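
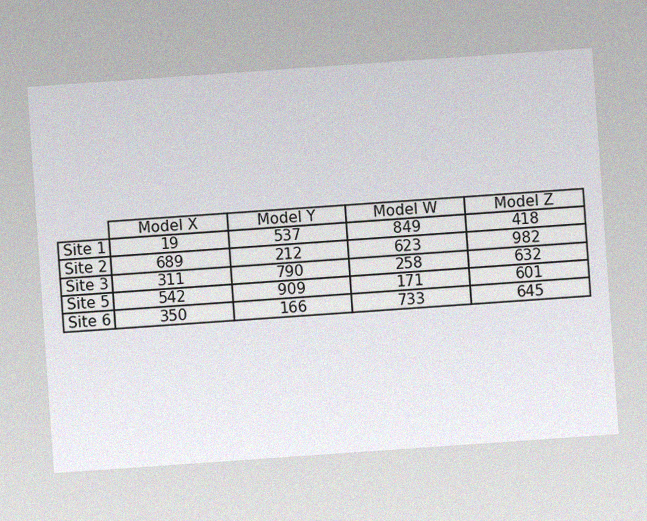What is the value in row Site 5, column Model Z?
601

The chart is tilted about 4° counter-clockwise, with some photo noise. The (Site 5, Model Z) cell reads 601.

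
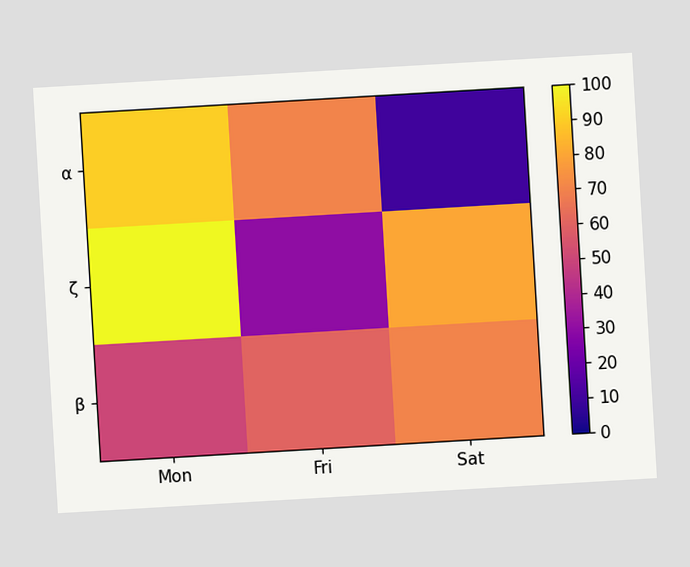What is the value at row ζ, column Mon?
100

The chart is tilted about 3° counter-clockwise. Matching cell (ζ, Mon) against the colorbar gives 100.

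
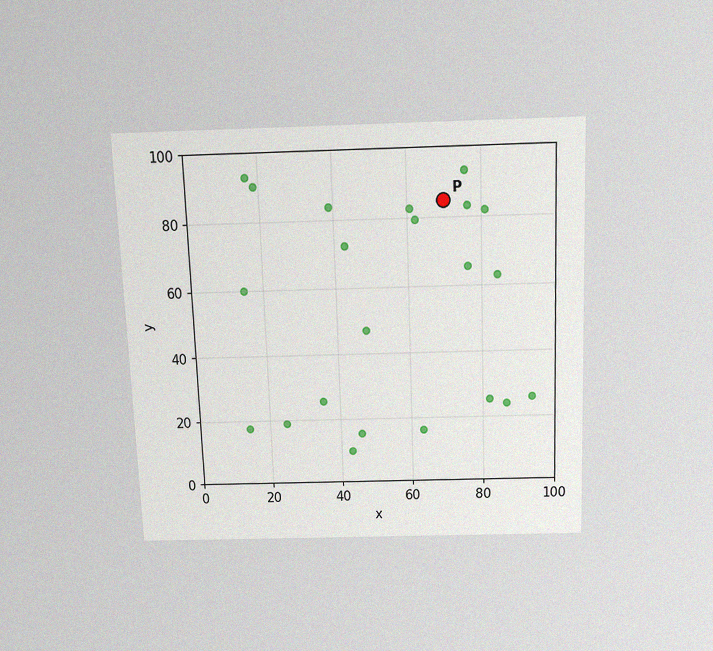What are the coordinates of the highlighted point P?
The chart is tilted about 2° counter-clockwise and viewed slightly from above, with some photo noise. Following the gridlines from P to each axis, P sits at (70, 85).

(70, 85)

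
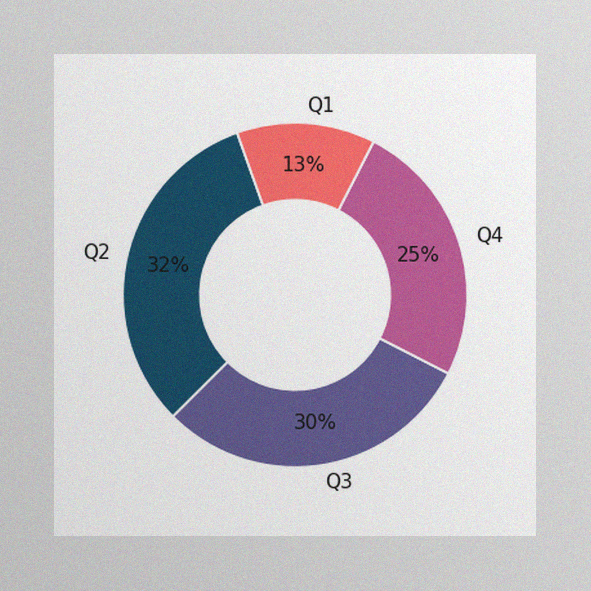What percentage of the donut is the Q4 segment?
25%

The image has some photo noise and uneven lighting. The Q4 segment takes up 25% of the ring.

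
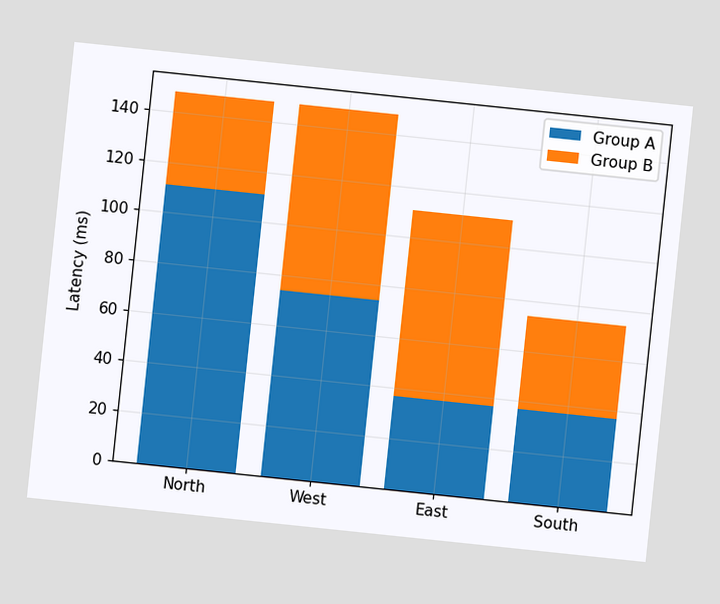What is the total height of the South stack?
74ms

The chart is tilted about 6° clockwise. The South stack's top reaches 74ms on the y-axis.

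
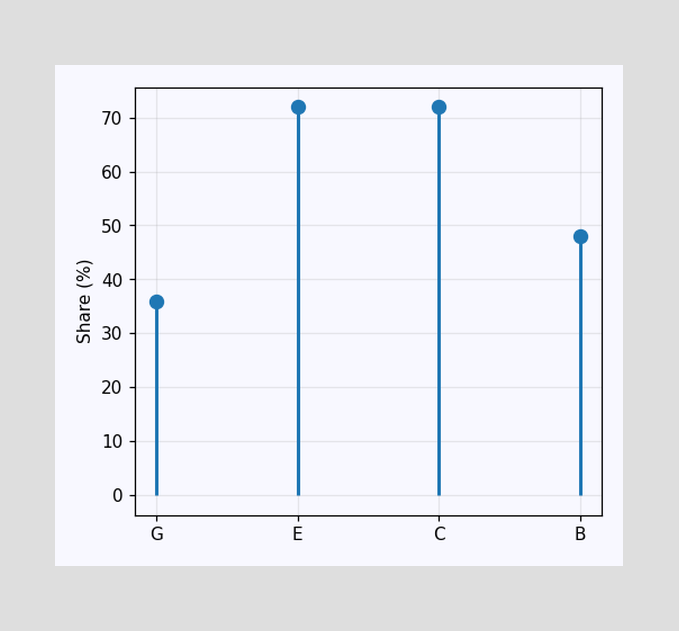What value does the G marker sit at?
The G marker sits at 36%.

36%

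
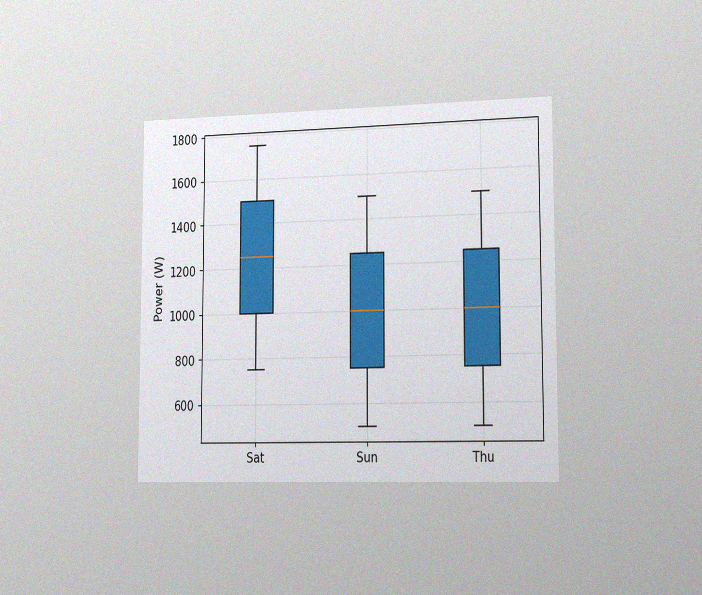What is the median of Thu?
1000W

The chart is viewed slightly from the right, with some photo noise. The median line in the Thu box sits at 1000W.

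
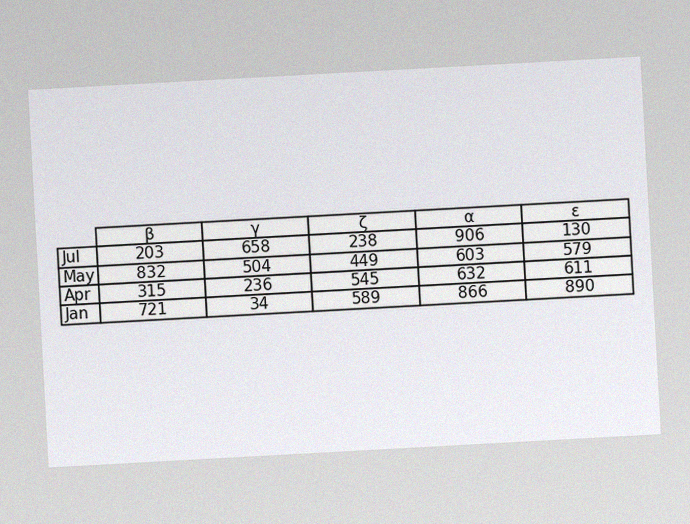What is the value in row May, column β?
The chart is tilted about 3° counter-clockwise, with some photo noise. The (May, β) cell reads 832.

832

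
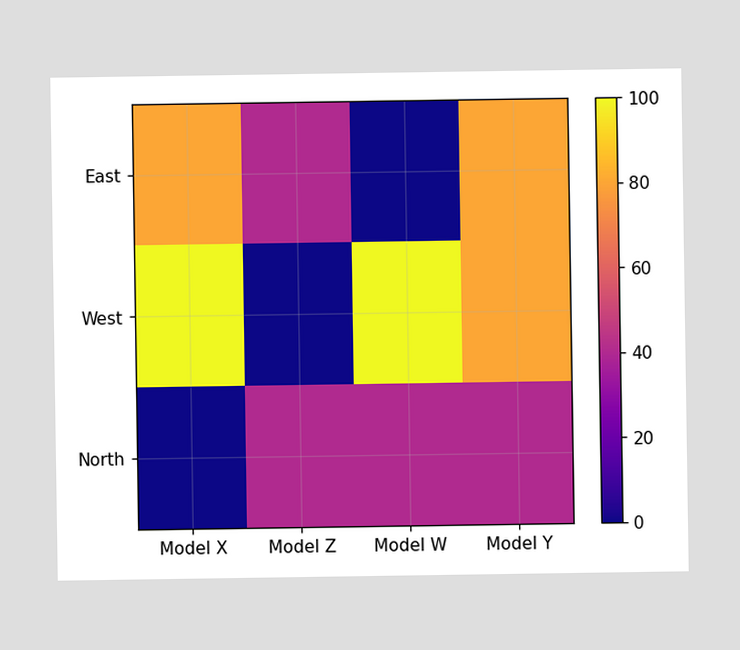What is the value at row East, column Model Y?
80

Matching cell (East, Model Y) against the colorbar gives 80.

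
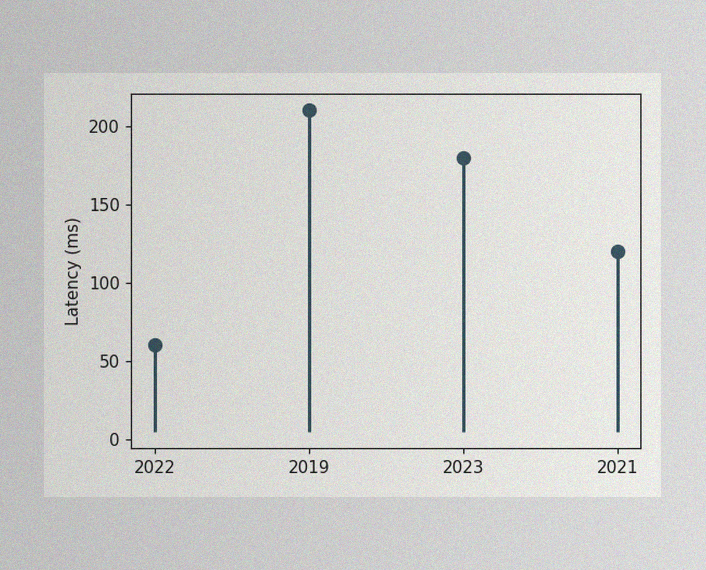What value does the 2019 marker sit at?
The image has some photo noise and uneven lighting. The 2019 marker sits at 210ms.

210ms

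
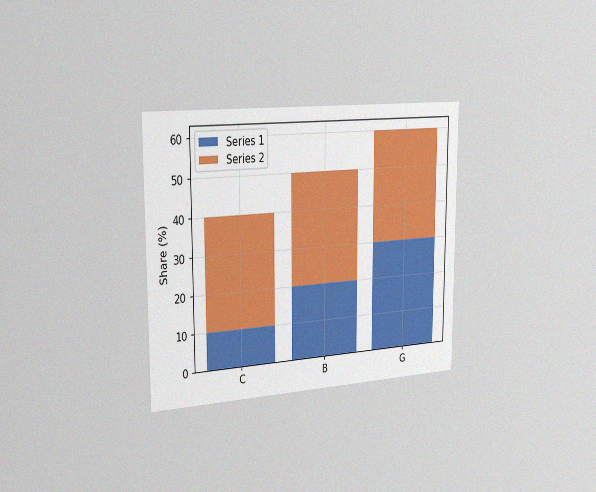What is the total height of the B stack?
50%

The chart is viewed slightly from the left, with some photo noise. The B stack's top reaches 50% on the y-axis.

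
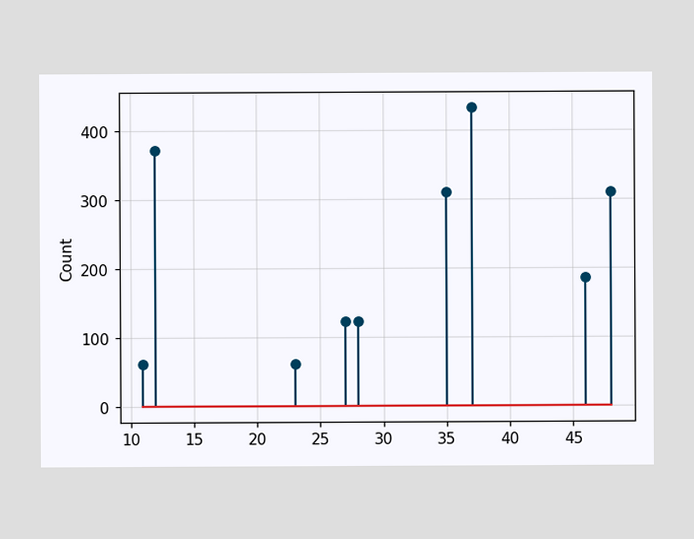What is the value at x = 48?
The stem at x=48 reaches 310.

310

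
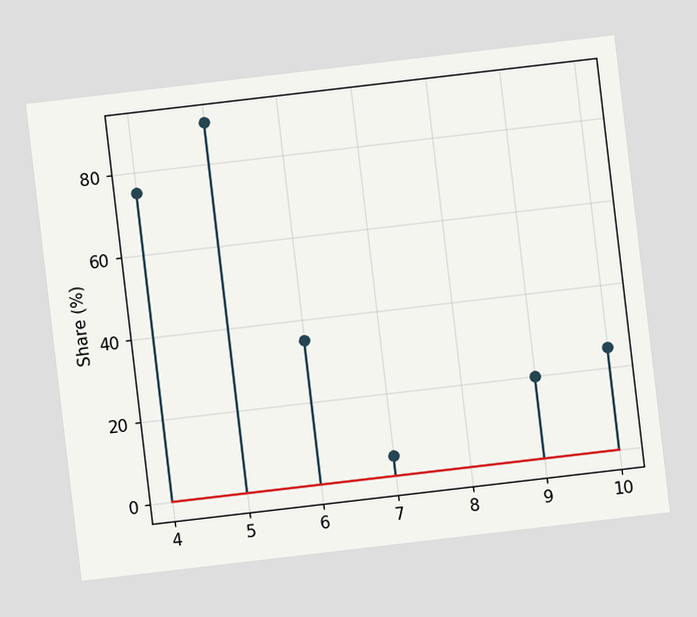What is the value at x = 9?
20%

The chart is tilted about 7° counter-clockwise. The stem at x=9 reaches 20%.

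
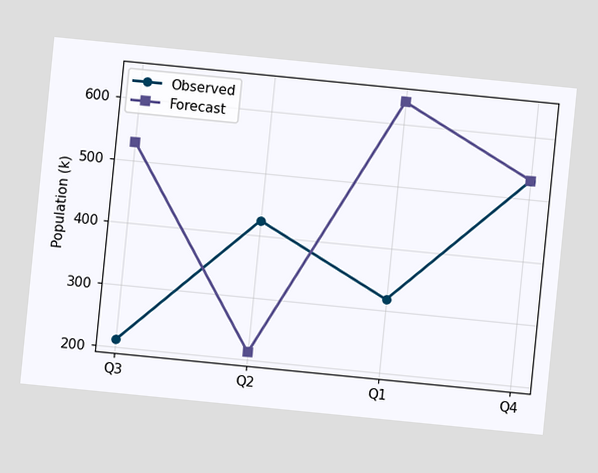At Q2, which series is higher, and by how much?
The chart is tilted about 6° clockwise. At Q2, Observed sits above the other line by 212k.

Observed, by 212k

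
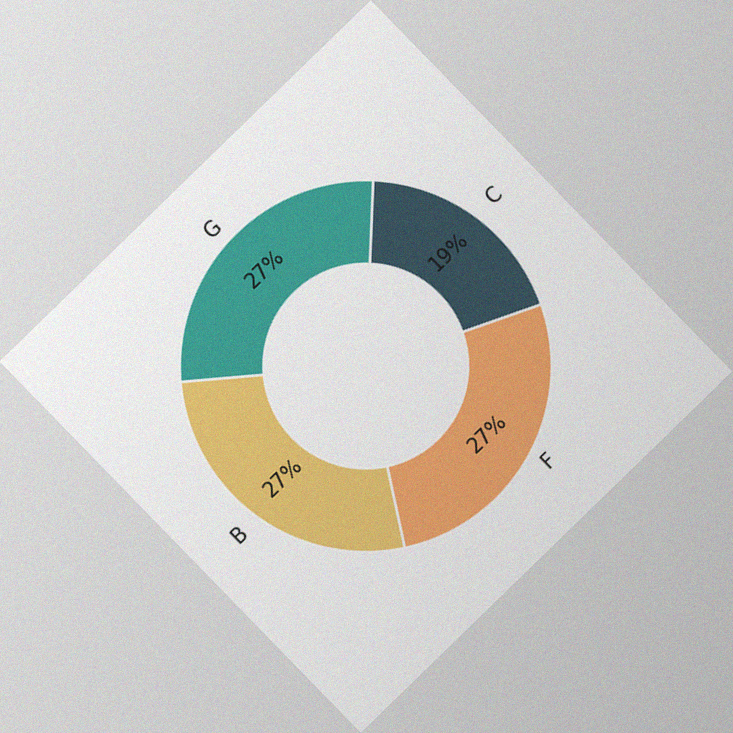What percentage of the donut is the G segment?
The chart is tilted about 44° counter-clockwise, with some photo noise. The G segment takes up 27% of the ring.

27%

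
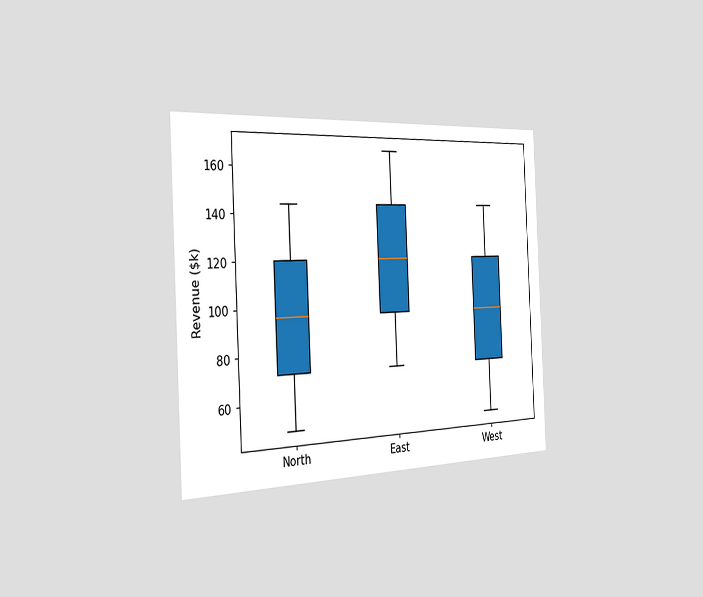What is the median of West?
$96k

The chart is tilted about 3° counter-clockwise and viewed slightly from the left. The median line in the West box sits at $96k.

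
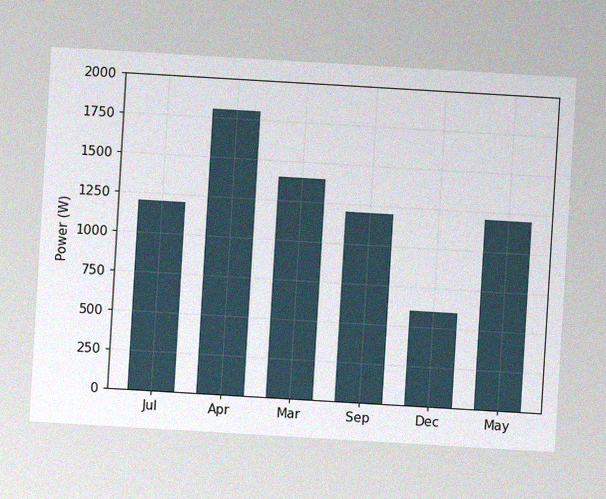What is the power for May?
1200W

The chart is tilted about 3° clockwise, with some photo noise. Reading along the chart's y-axis, the May bar reaches 1200W.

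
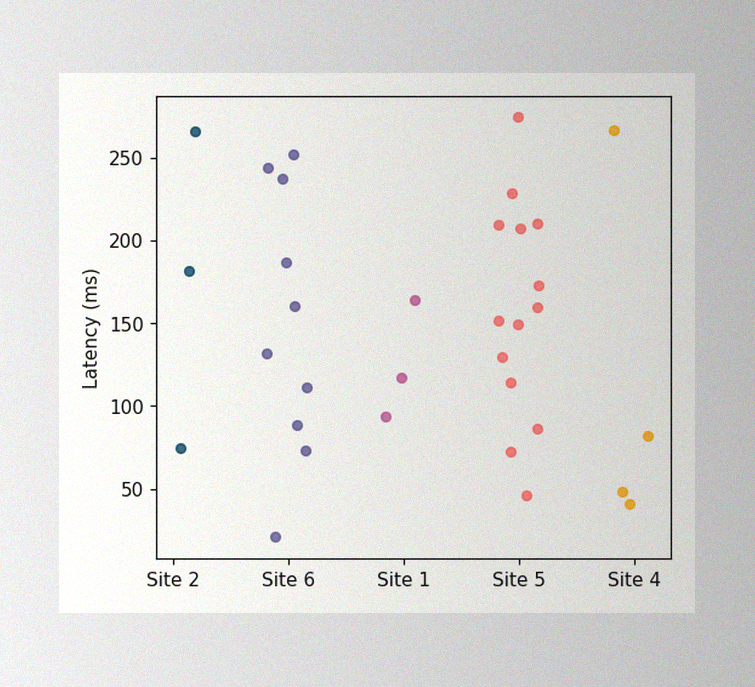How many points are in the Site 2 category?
The image has some photo noise and uneven lighting. Counting the markers in the Site 2 column gives 3.

3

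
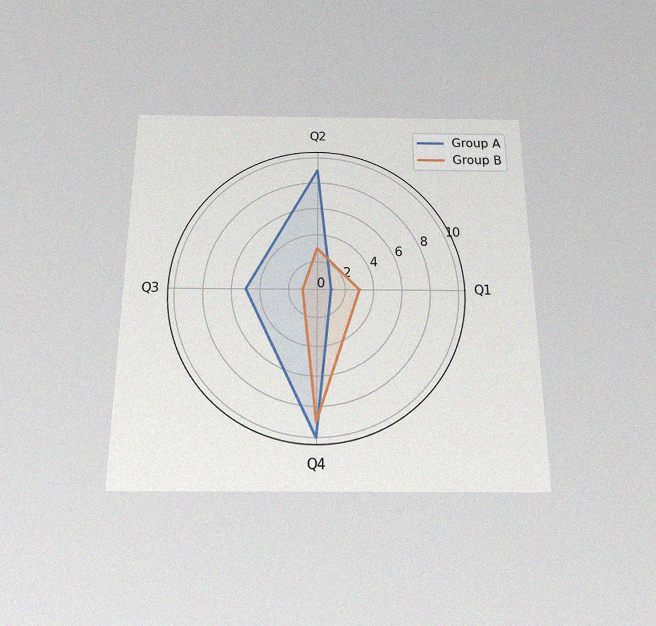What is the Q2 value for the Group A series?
The chart is viewed slightly from below, with some photo noise. On the Q2 axis, Group A reaches 9.

9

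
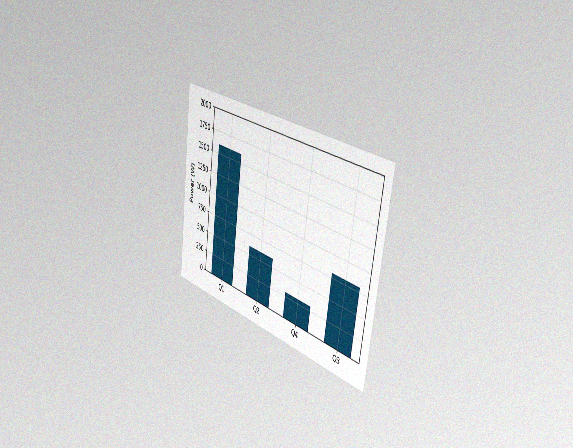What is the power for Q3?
800W

The chart is tilted about 8° clockwise and viewed slightly from the right, with some photo noise. Reading along the chart's y-axis, the Q3 bar reaches 800W.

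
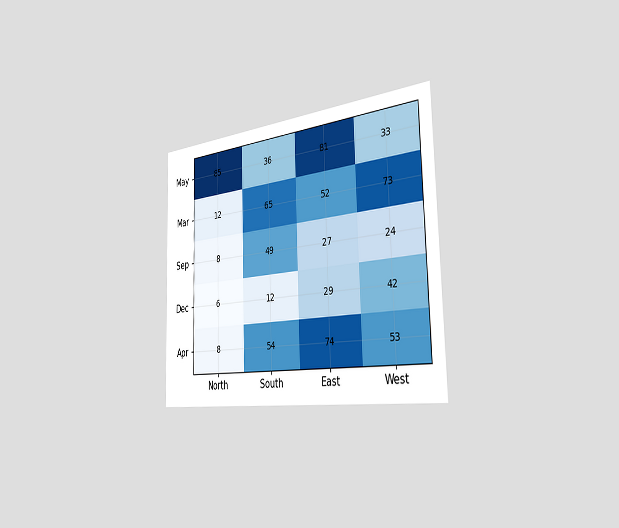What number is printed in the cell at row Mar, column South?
65

The chart is viewed slightly from the right. The (Mar, South) cell reads 65.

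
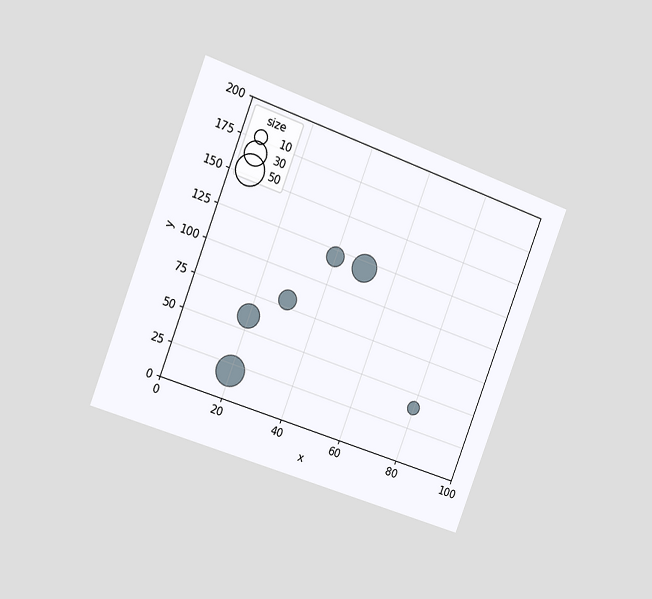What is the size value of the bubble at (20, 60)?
30

The chart is tilted about 21° clockwise and viewed slightly from the left. Matching the bubble at (20, 60) against the size legend gives 30.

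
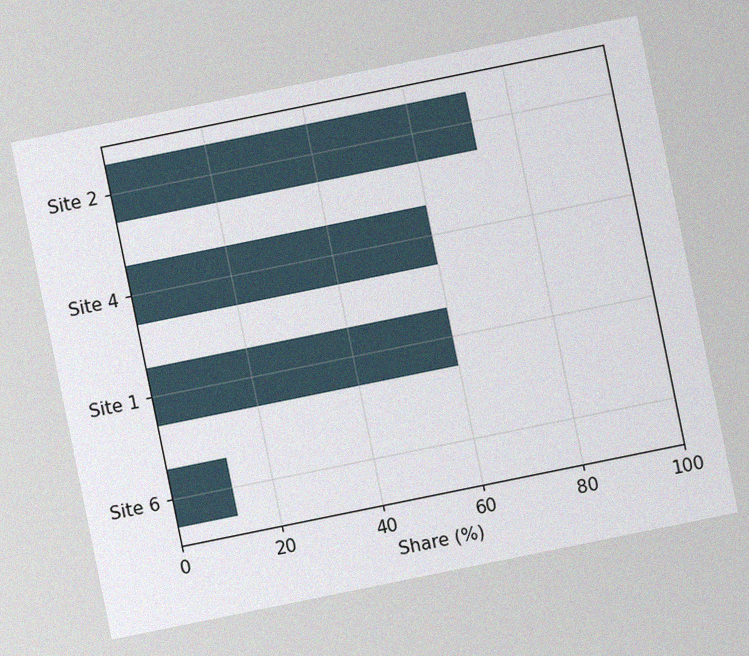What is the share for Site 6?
The chart is tilted about 11° counter-clockwise, with some photo noise. Reading along the chart's x-axis, the Site 6 bar reaches 12%.

12%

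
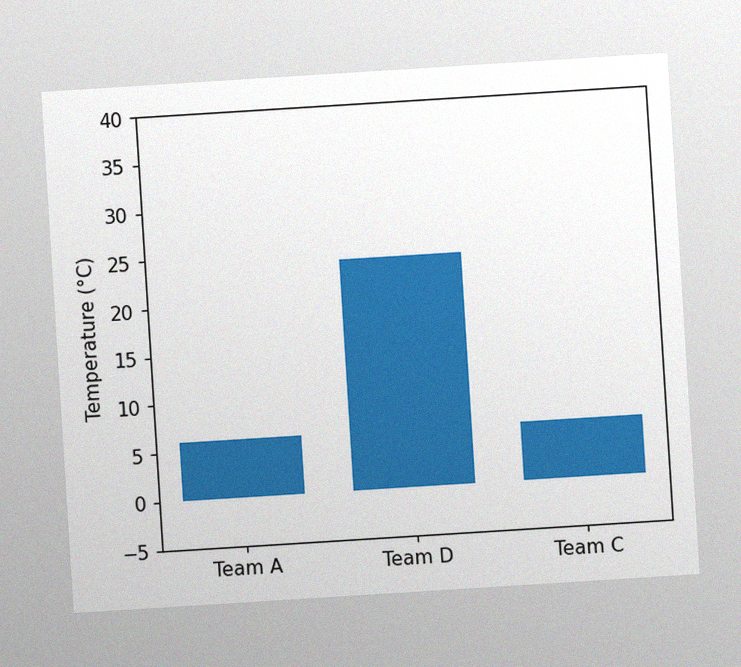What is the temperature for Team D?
24°C

The chart is tilted about 4° counter-clockwise, with some photo noise. Reading along the chart's y-axis, the Team D bar reaches 24°C.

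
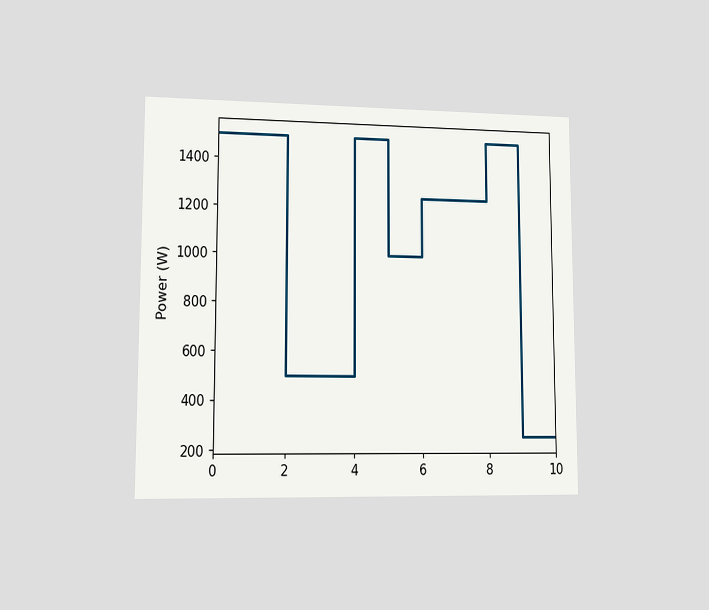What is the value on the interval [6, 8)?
1250W

The chart is viewed at a slight angle. On [6, 8) the step sits at 1250W.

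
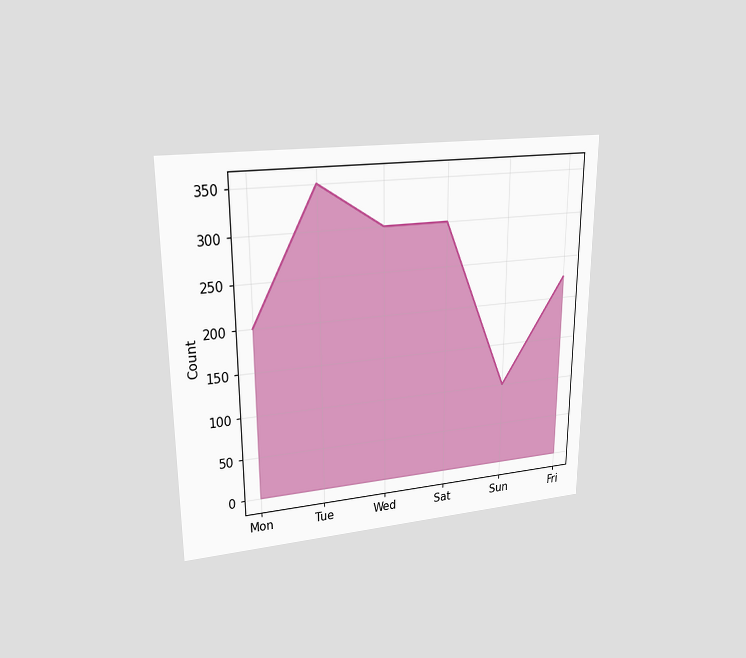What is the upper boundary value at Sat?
The chart is viewed at a slight angle. At Sat the upper boundary is at 300.

300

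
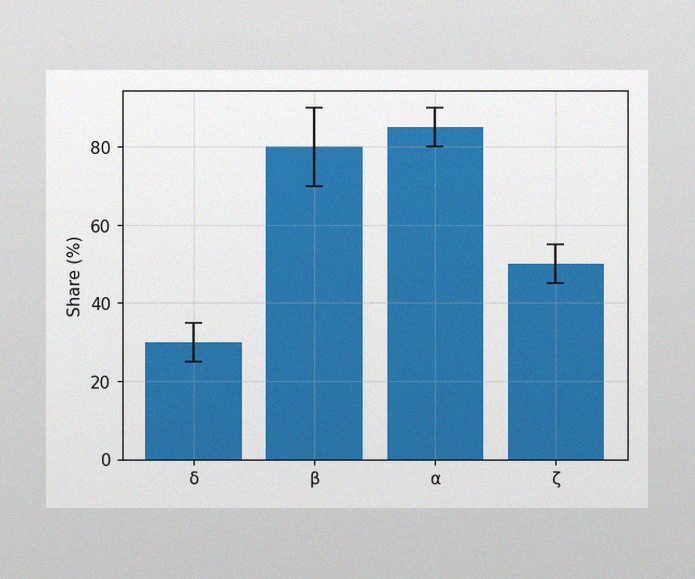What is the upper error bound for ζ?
The image has some photo noise and uneven lighting. The ζ bar's upper whisker reaches 55%.

55%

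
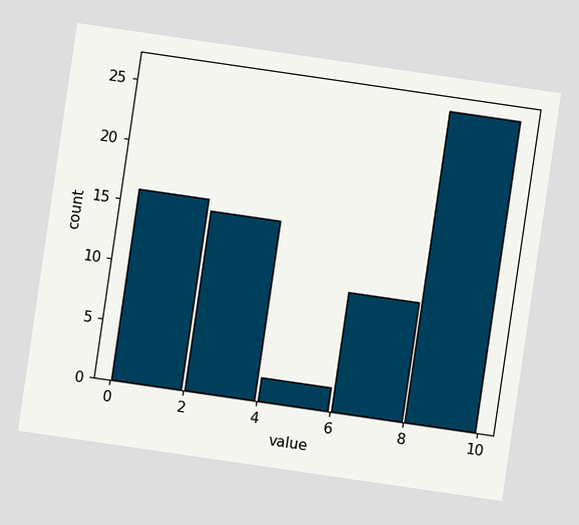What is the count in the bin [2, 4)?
15

The chart is tilted about 8° clockwise. The [2, 4) bin has height 15.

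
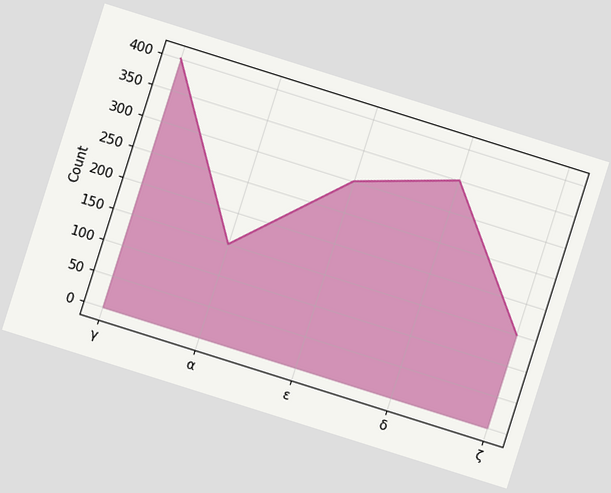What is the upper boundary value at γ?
The chart is tilted about 17° clockwise. At γ the upper boundary is at 400.

400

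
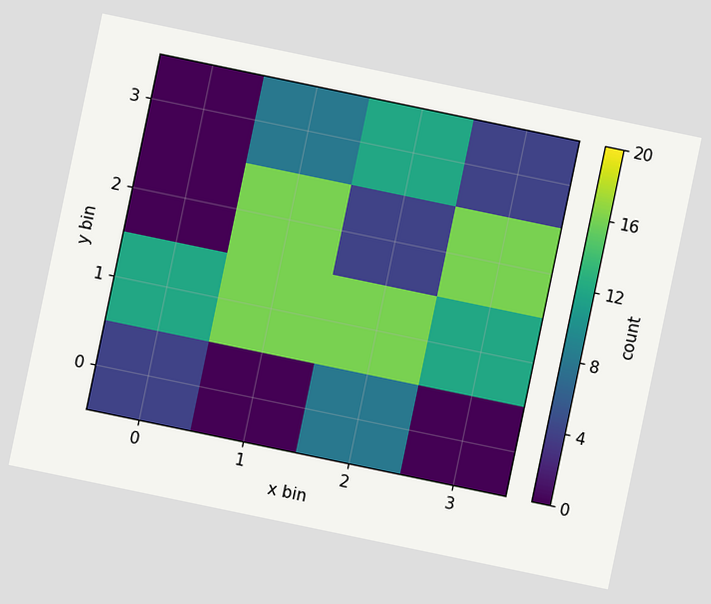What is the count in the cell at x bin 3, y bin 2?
16

The chart is tilted about 12° clockwise. Matching the cell (3, 2) against the colorbar gives 16.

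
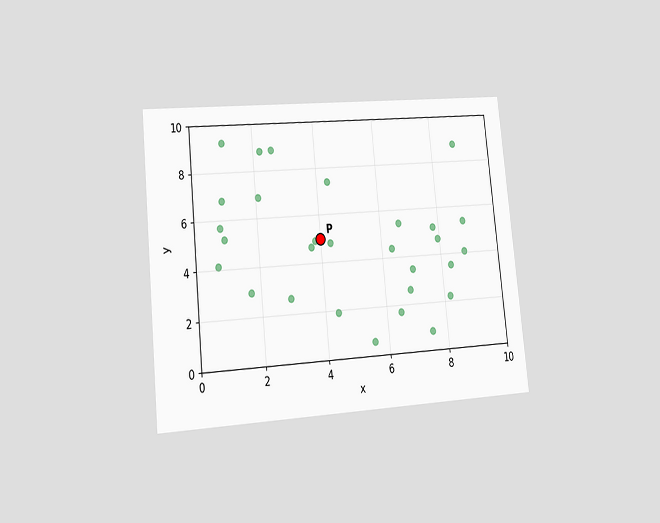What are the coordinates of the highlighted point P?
(4, 5)

The chart is tilted about 6° counter-clockwise and viewed at a slight angle. Following the gridlines from P to each axis, P sits at (4, 5).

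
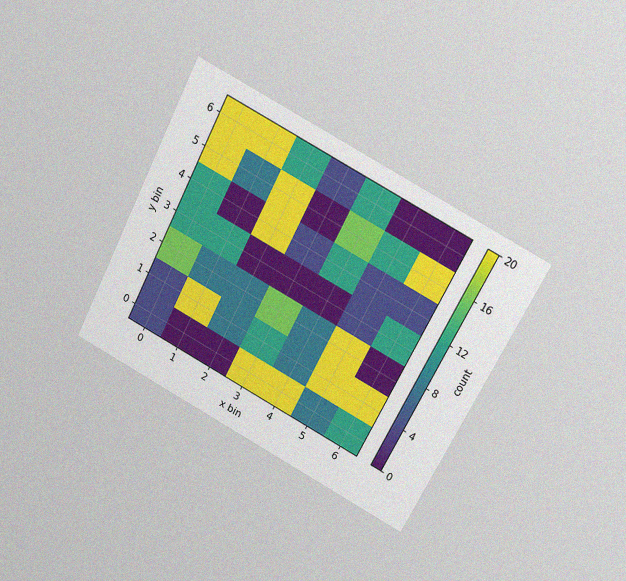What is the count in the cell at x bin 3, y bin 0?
The chart is tilted about 27° clockwise and viewed slightly from above, with some photo noise. Matching the cell (3, 0) against the colorbar gives 20.

20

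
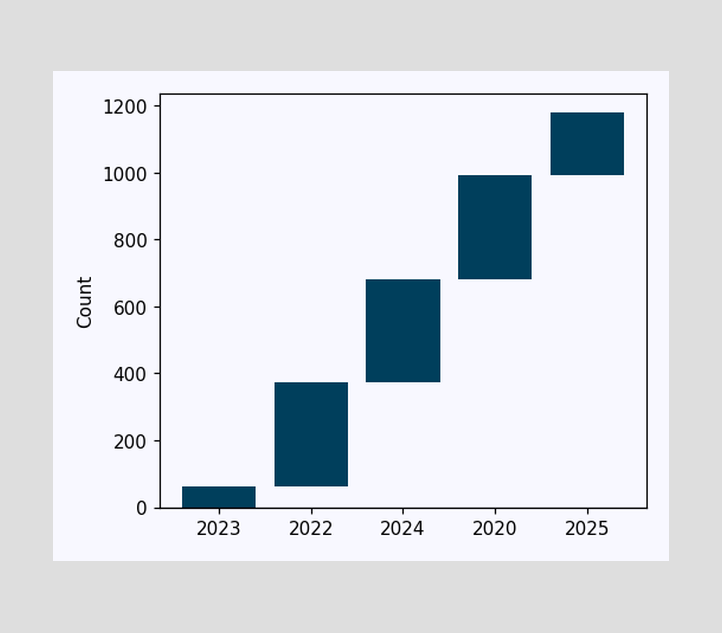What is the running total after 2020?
After 2020 the running total reaches 992.

992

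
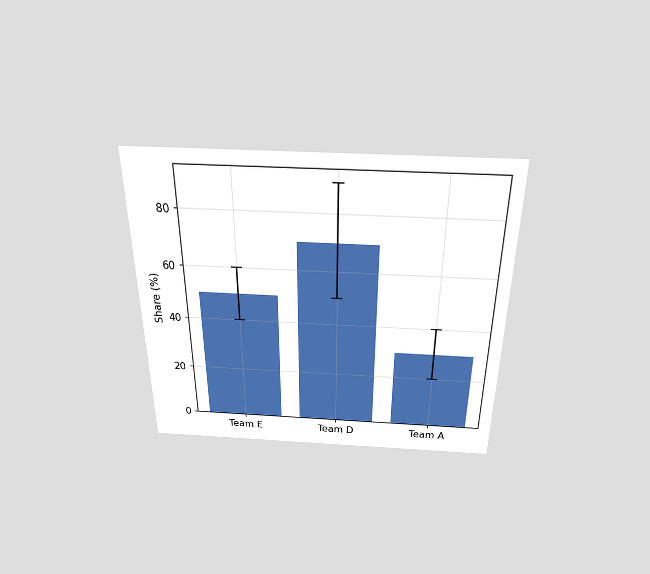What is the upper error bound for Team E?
The chart is viewed slightly from above. The Team E bar's upper whisker reaches 60%.

60%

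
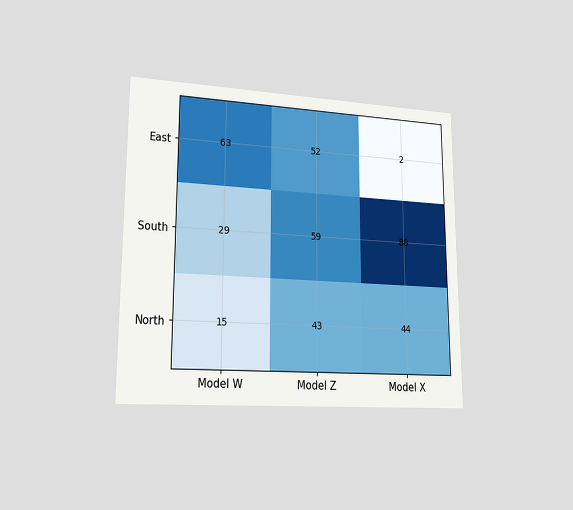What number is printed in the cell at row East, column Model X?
2

The chart is viewed slightly from the left. The (East, Model X) cell reads 2.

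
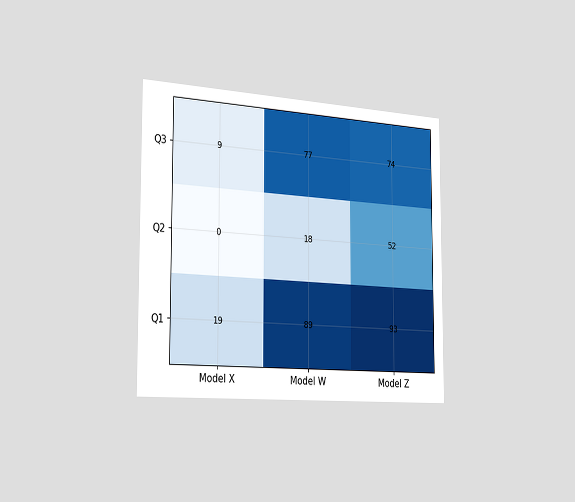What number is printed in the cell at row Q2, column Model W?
The chart is viewed slightly from the left. The (Q2, Model W) cell reads 18.

18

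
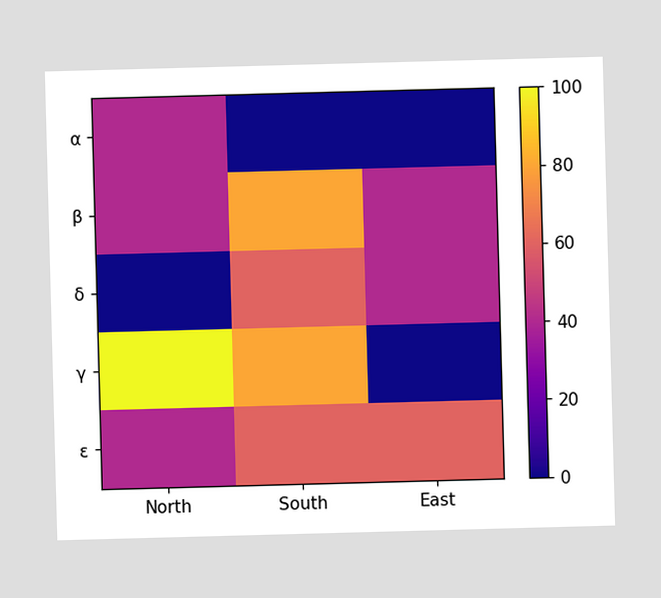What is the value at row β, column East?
Matching cell (β, East) against the colorbar gives 40.

40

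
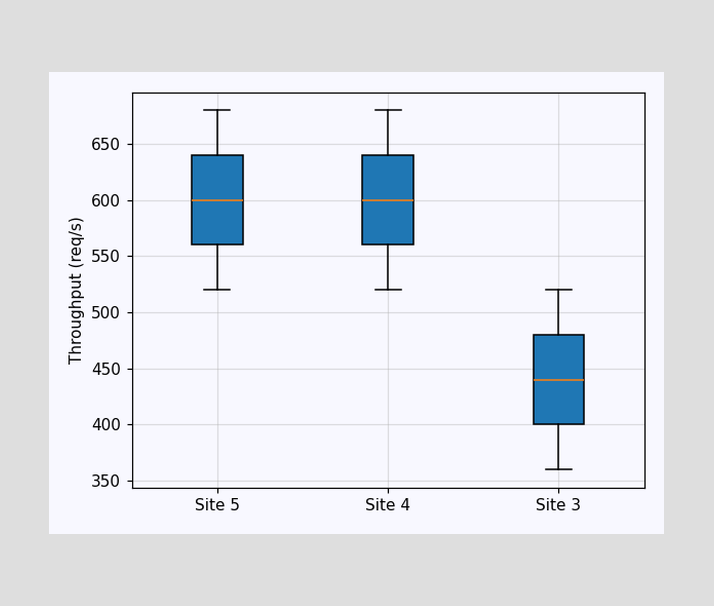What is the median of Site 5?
The median line in the Site 5 box sits at 600req/s.

600req/s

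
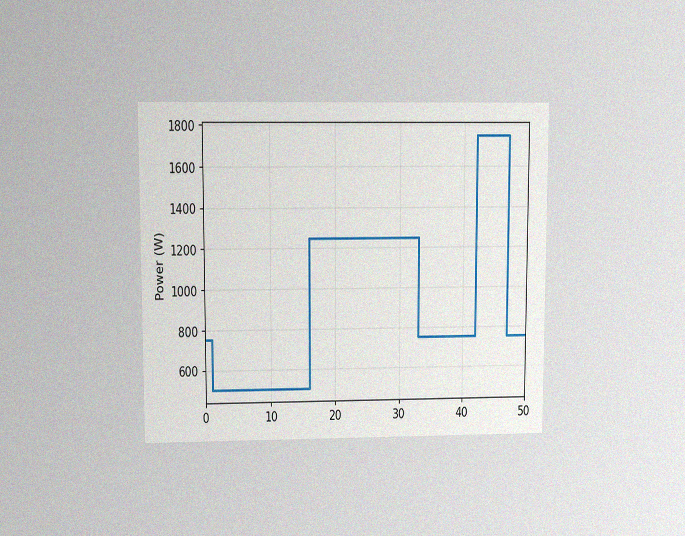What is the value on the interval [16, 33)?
1250W

The chart is viewed at a slight angle, with some photo noise. On [16, 33) the step sits at 1250W.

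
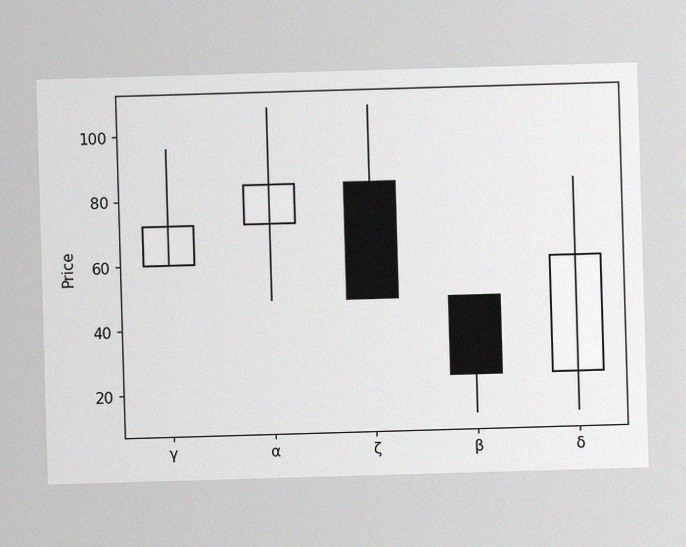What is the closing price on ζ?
48

The image has some photo noise and uneven lighting. The ζ candle closes at 48.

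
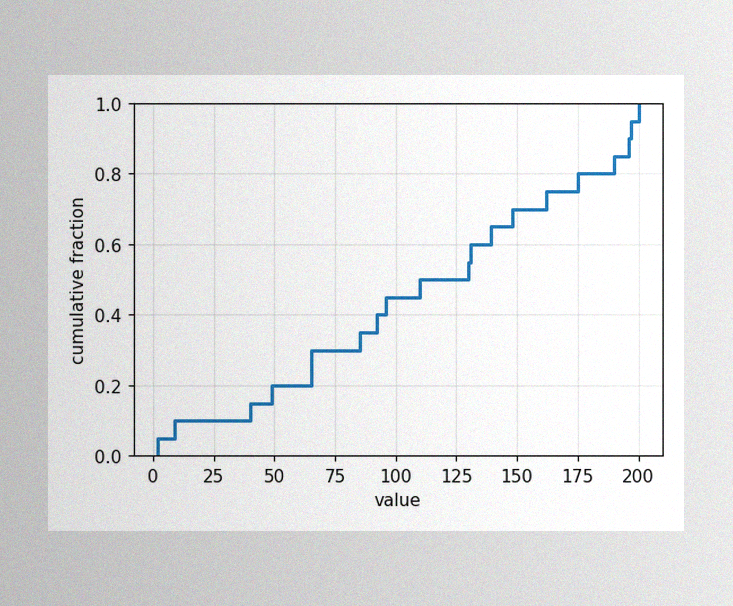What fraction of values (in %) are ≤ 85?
35%

The image has some photo noise and uneven lighting. At x=85 the ECDF step is at 35%.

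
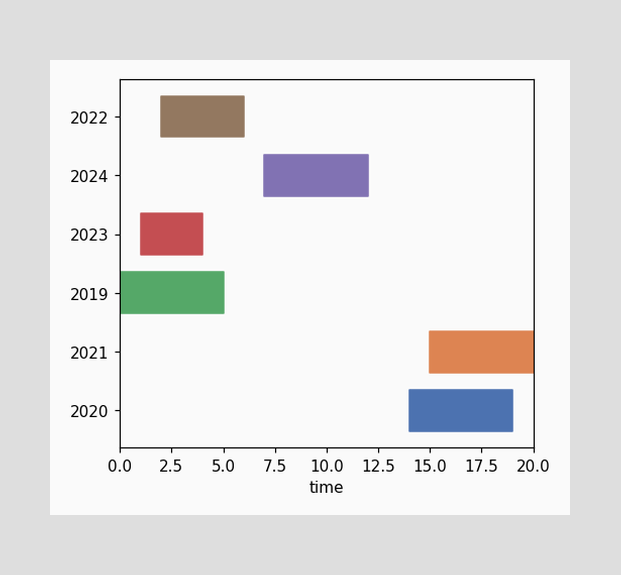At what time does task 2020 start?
14

The 2020 bar begins at t=14.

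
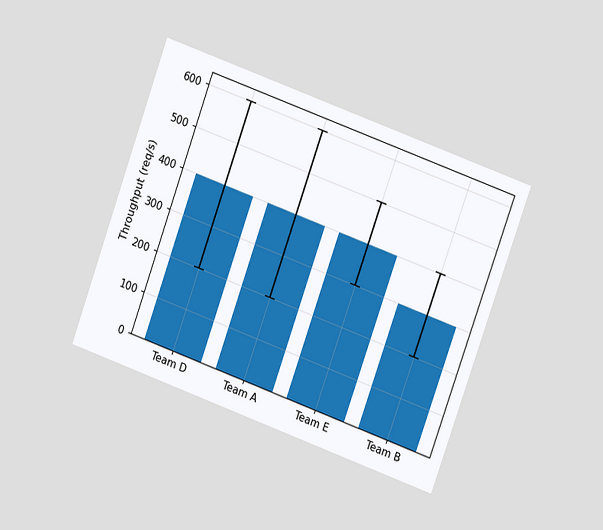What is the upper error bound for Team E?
500req/s

The chart is tilted about 20° clockwise and viewed at a slight angle. The Team E bar's upper whisker reaches 500req/s.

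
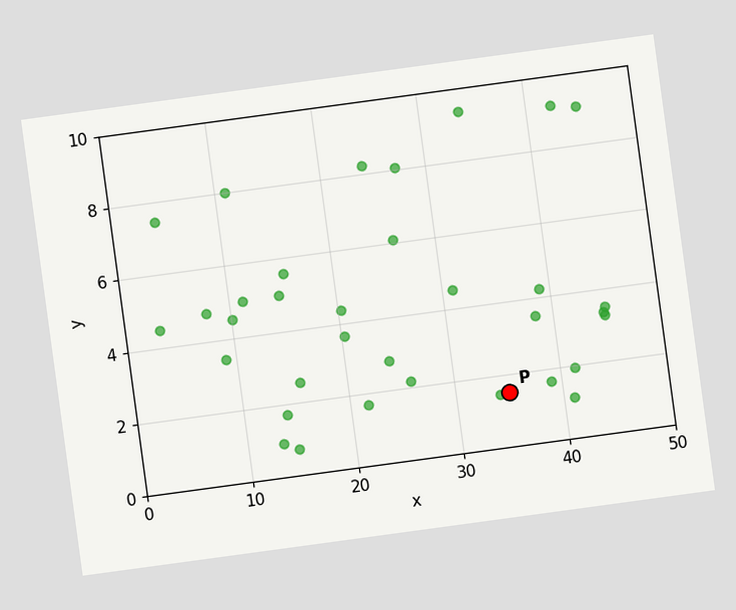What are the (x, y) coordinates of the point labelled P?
(35, 1.5)

The chart is tilted about 8° counter-clockwise. Following the gridlines from P to each axis, P sits at (35, 1.5).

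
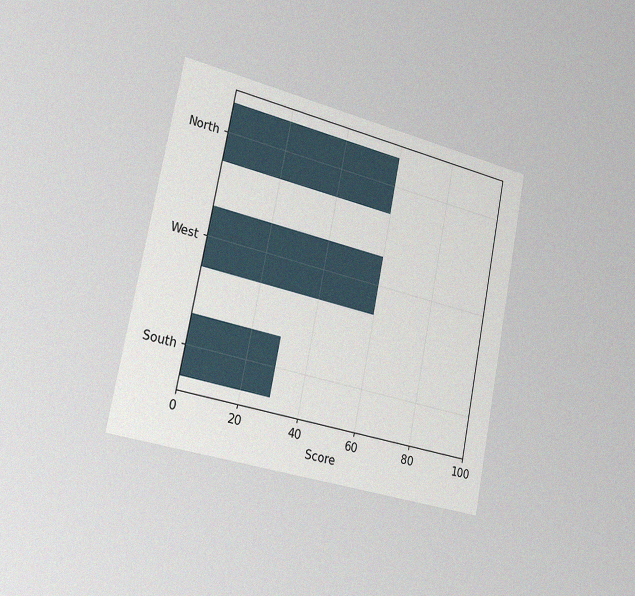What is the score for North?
60

The chart is tilted about 11° clockwise and viewed slightly from the left, with some photo noise. Reading along the chart's x-axis, the North bar reaches 60.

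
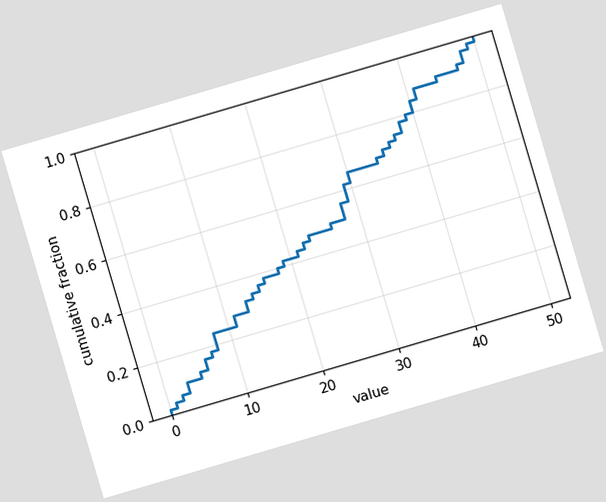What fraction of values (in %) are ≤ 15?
The chart is tilted about 16° counter-clockwise. At x=15 the ECDF step is at 36%.

36%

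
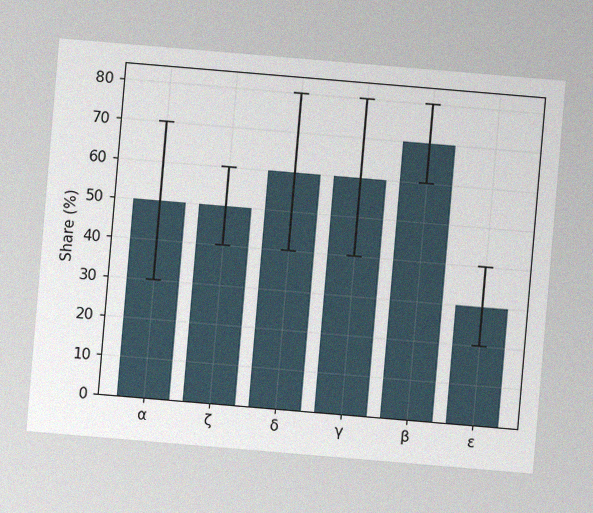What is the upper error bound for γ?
80%

The chart is tilted about 5° clockwise, with some photo noise. The γ bar's upper whisker reaches 80%.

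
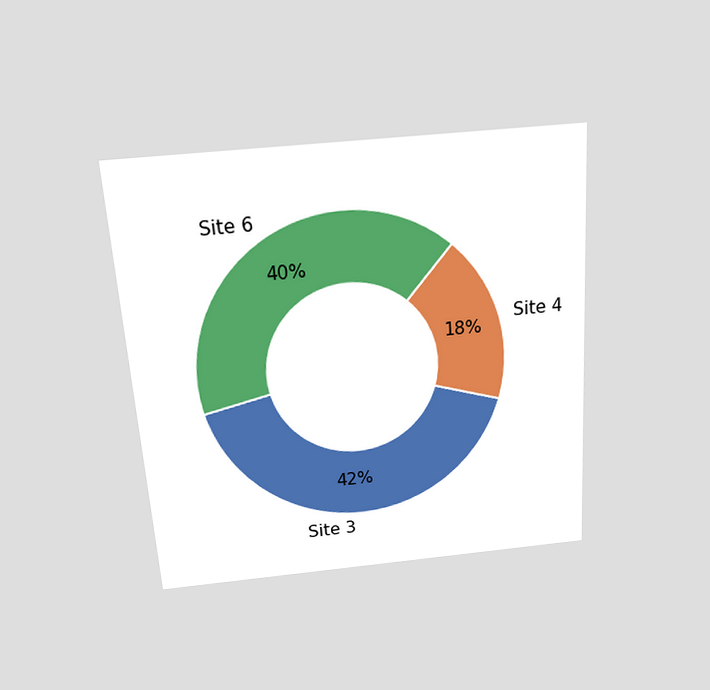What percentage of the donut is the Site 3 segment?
42%

The chart is tilted about 4° counter-clockwise and viewed slightly from above. The Site 3 segment takes up 42% of the ring.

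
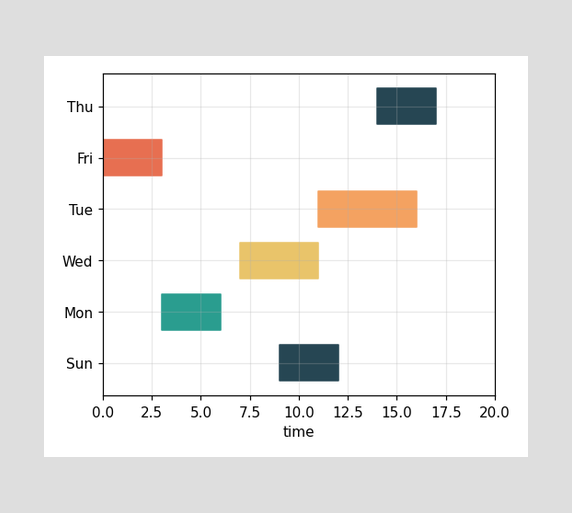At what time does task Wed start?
7

The Wed bar begins at t=7.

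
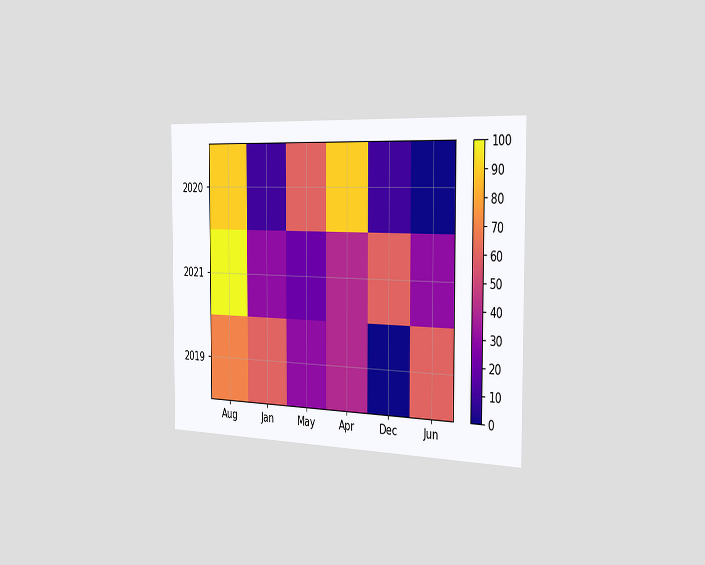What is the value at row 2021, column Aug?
100

The chart is viewed slightly from the right. Matching cell (2021, Aug) against the colorbar gives 100.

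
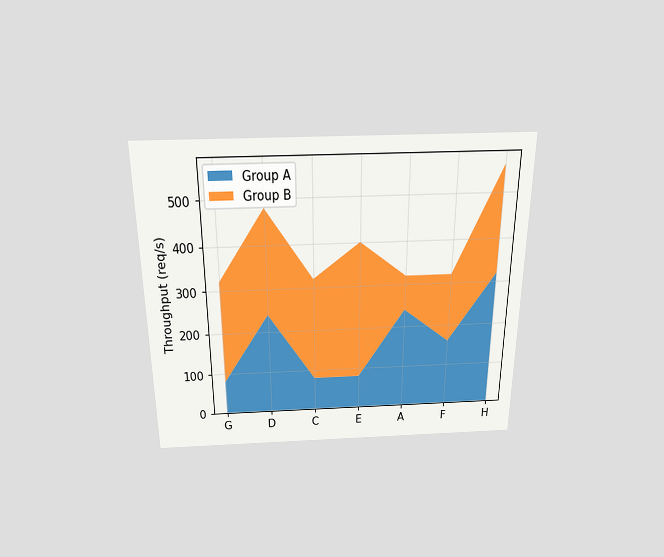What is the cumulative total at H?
560req/s

The chart is viewed slightly from above. The stacked total at H reaches 560req/s.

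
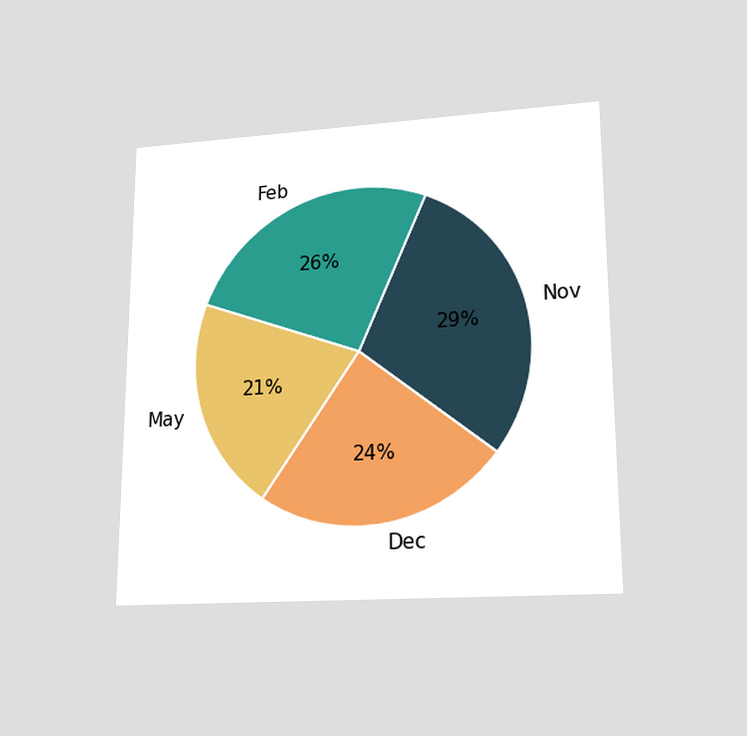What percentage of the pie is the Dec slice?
The chart is viewed at a slight angle. The Dec slice takes up 24% of the pie.

24%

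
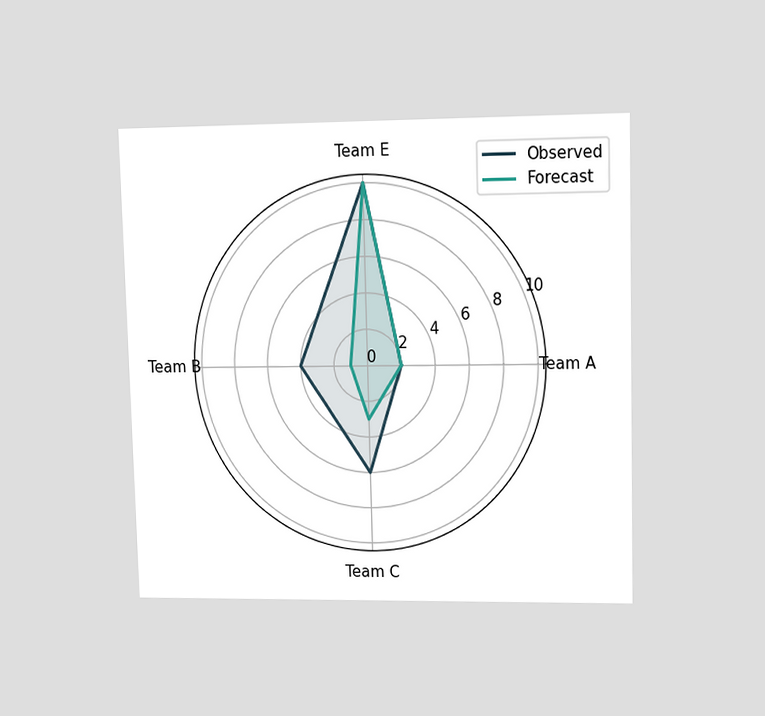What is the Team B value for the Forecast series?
1

The chart is viewed at a slight angle. On the Team B axis, Forecast reaches 1.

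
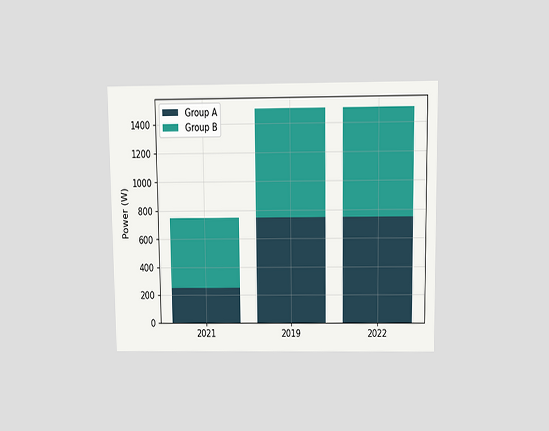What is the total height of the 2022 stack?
1500W

The chart is viewed slightly from above. The 2022 stack's top reaches 1500W on the y-axis.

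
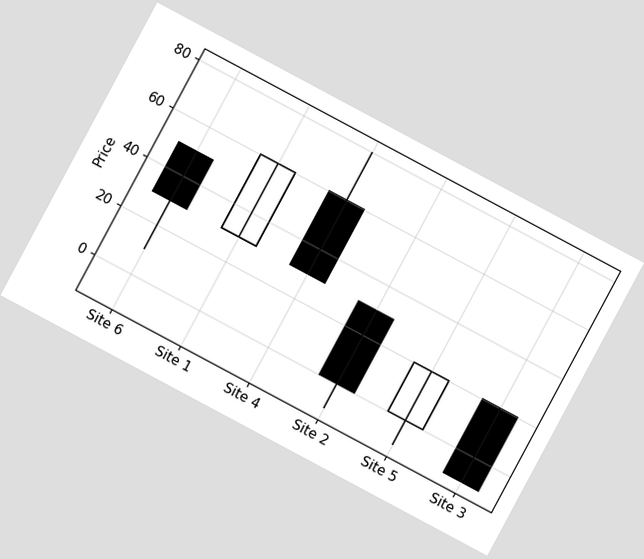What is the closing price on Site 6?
30

The chart is tilted about 28° clockwise. The Site 6 candle closes at 30.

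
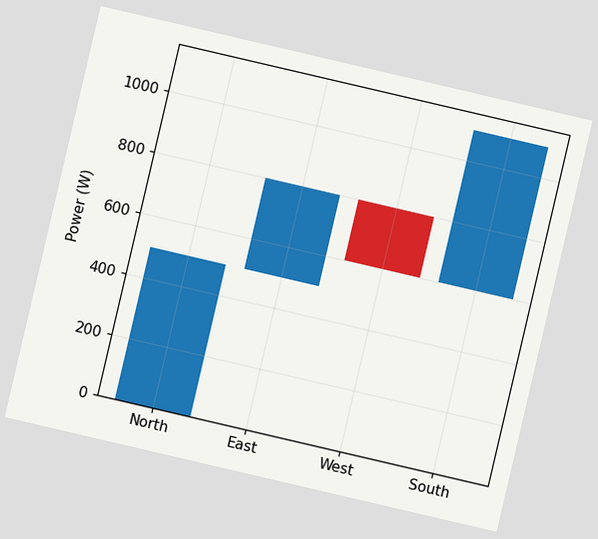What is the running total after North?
The chart is tilted about 13° clockwise. After North the running total reaches 500W.

500W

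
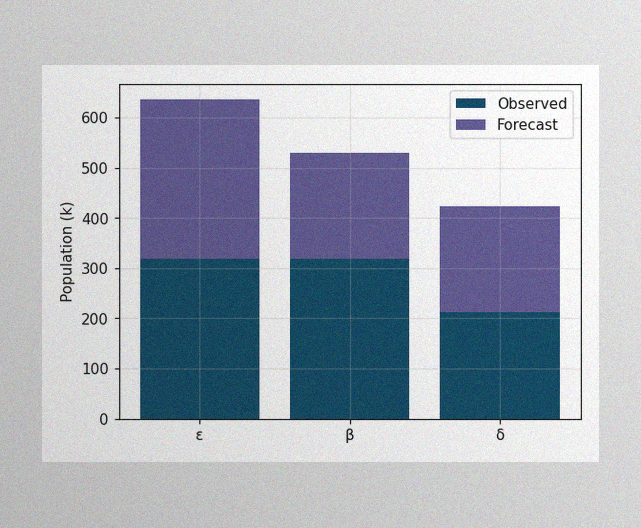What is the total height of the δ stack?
The image has some photo noise and uneven lighting. The δ stack's top reaches 424k on the y-axis.

424k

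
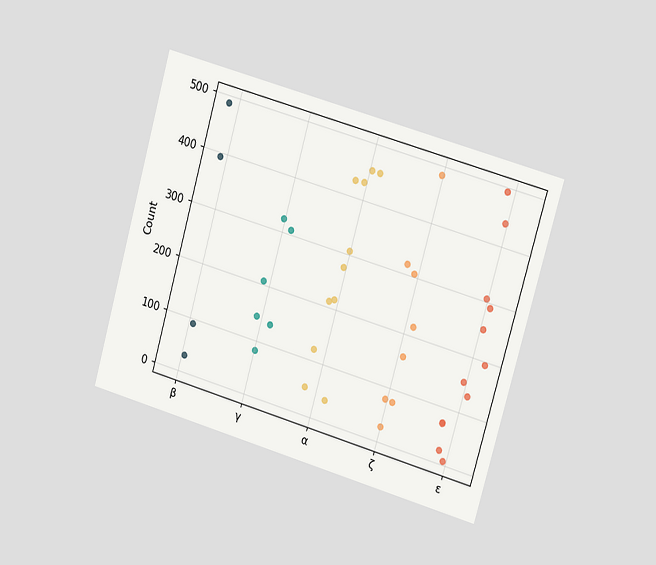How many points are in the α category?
11

The chart is tilted about 16° clockwise and viewed slightly from the right. Counting the markers in the α column gives 11.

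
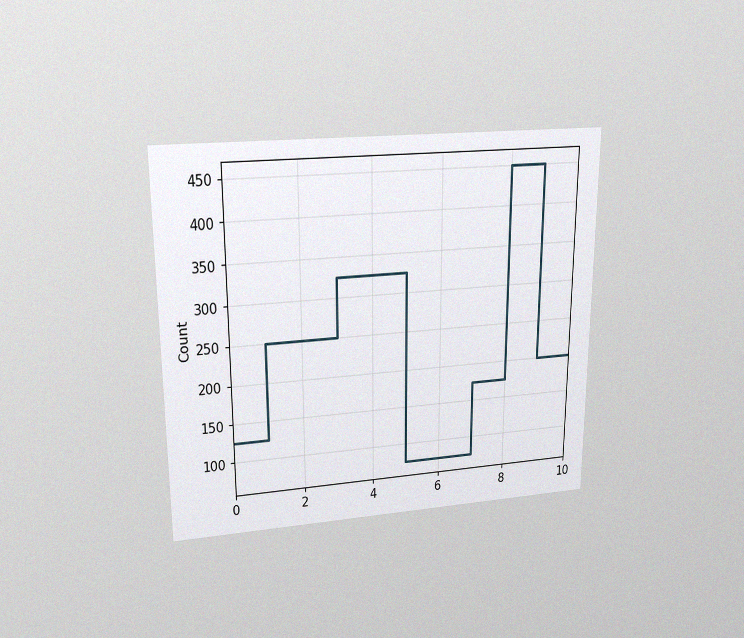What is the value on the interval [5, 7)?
75

The chart is viewed slightly from above, with some photo noise. On [5, 7) the step sits at 75.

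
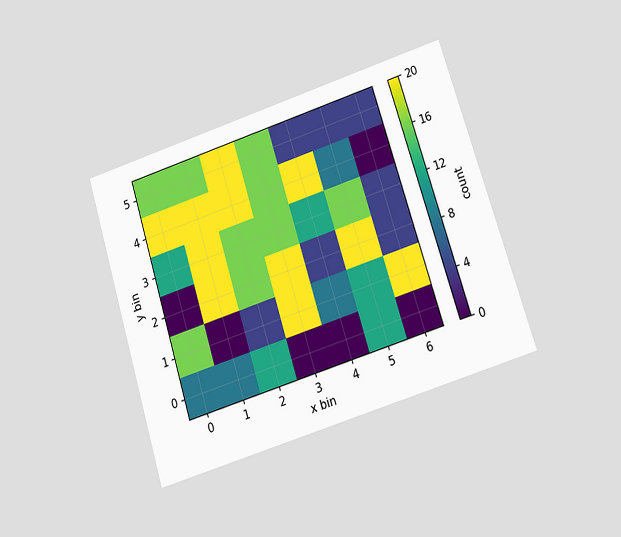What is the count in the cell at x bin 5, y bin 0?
12

The chart is tilted about 17° counter-clockwise and viewed at a slight angle. Matching the cell (5, 0) against the colorbar gives 12.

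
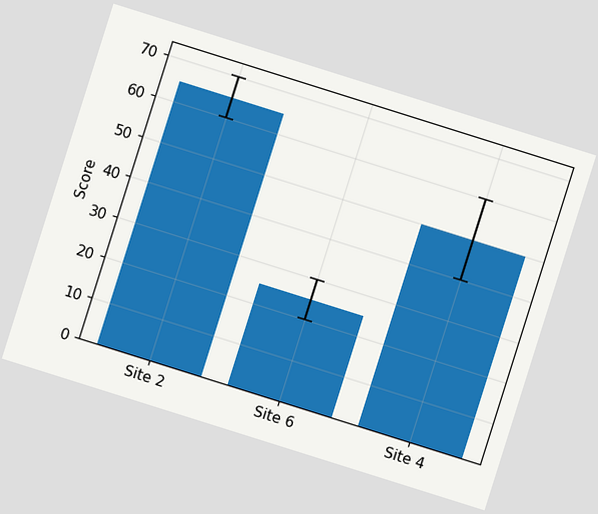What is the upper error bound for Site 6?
The chart is tilted about 17° clockwise. The Site 6 bar's upper whisker reaches 30.

30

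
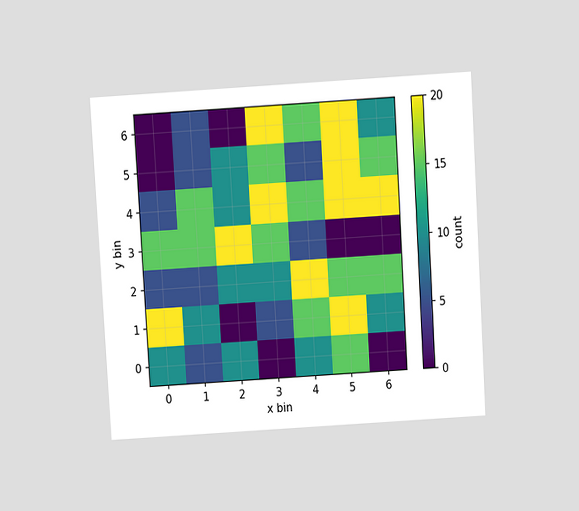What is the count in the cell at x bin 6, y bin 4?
20

The chart is tilted about 3° counter-clockwise and viewed at a slight angle. Matching the cell (6, 4) against the colorbar gives 20.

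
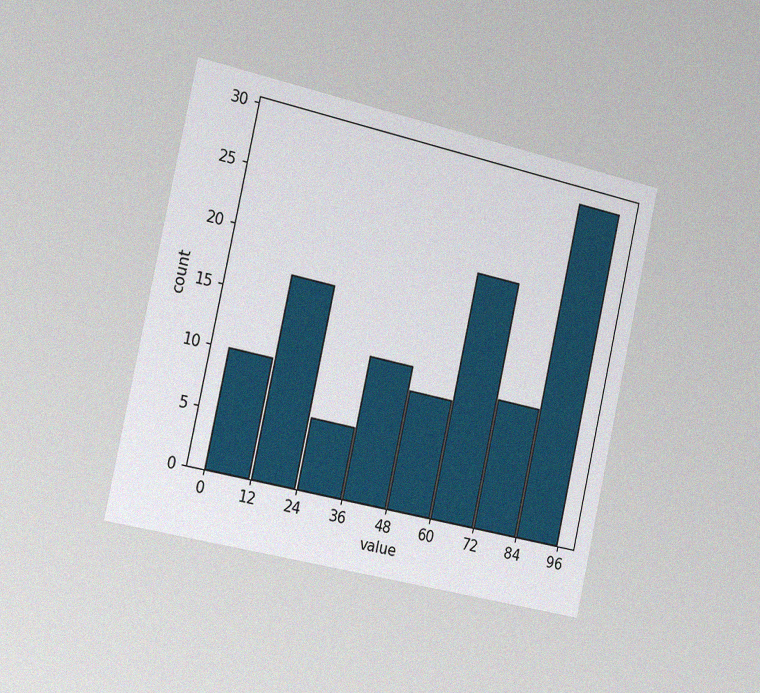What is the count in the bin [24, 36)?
The chart is tilted about 12° clockwise and viewed slightly from the left, with some photo noise. The [24, 36) bin has height 6.

6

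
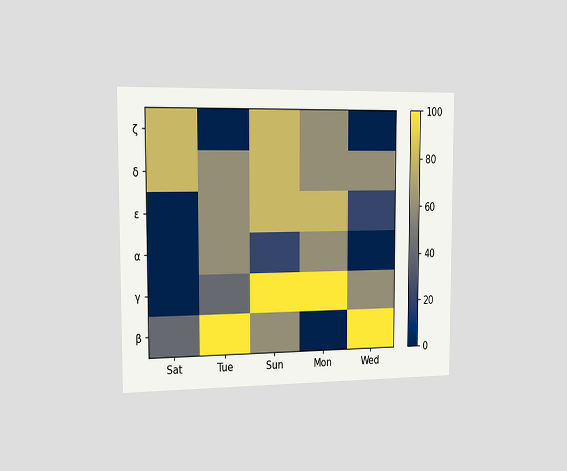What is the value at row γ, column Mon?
The chart is viewed slightly from the left. Matching cell (γ, Mon) against the colorbar gives 100.

100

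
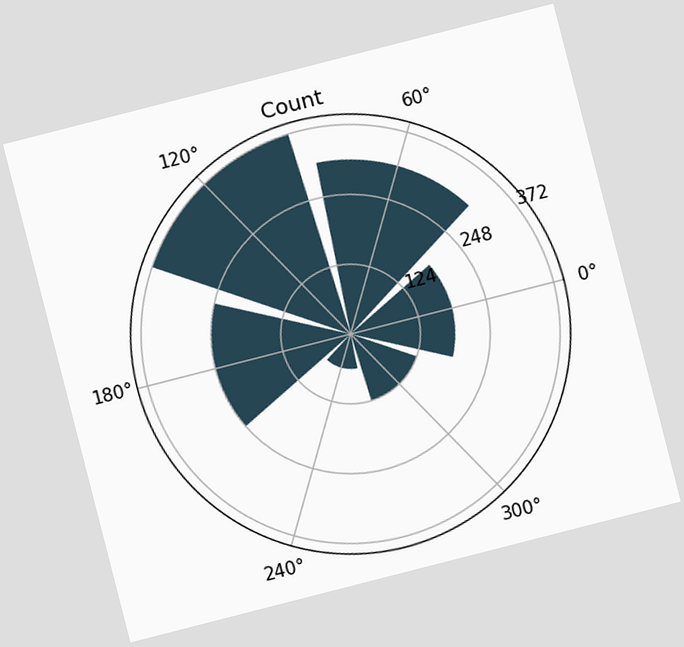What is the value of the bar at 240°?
62

The chart is tilted about 14° counter-clockwise. The bar at 240° reaches 62 on the radial axis.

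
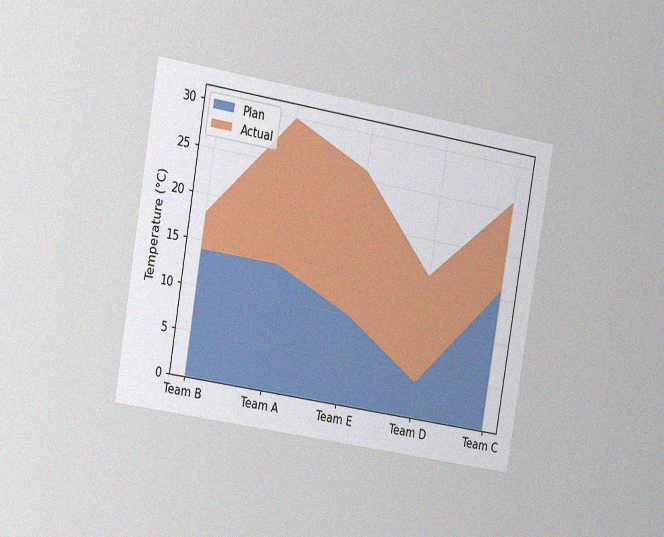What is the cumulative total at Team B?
18°C

The chart is tilted about 9° clockwise and viewed slightly from the left, with some photo noise. The stacked total at Team B reaches 18°C.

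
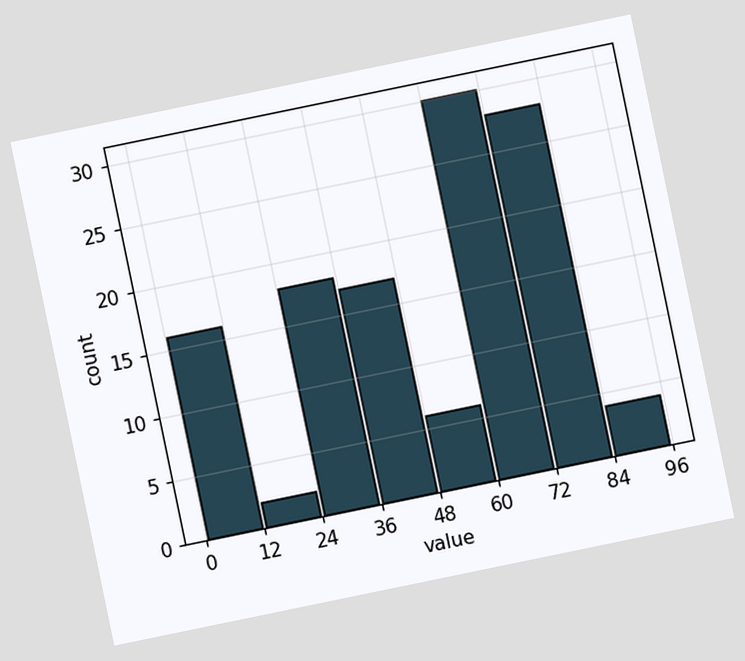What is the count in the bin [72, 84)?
The chart is tilted about 12° counter-clockwise. The [72, 84) bin has height 28.

28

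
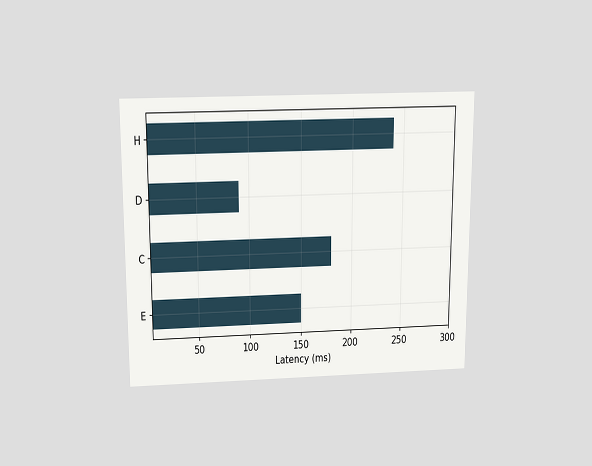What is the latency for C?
The chart is viewed slightly from above. Reading along the chart's x-axis, the C bar reaches 180ms.

180ms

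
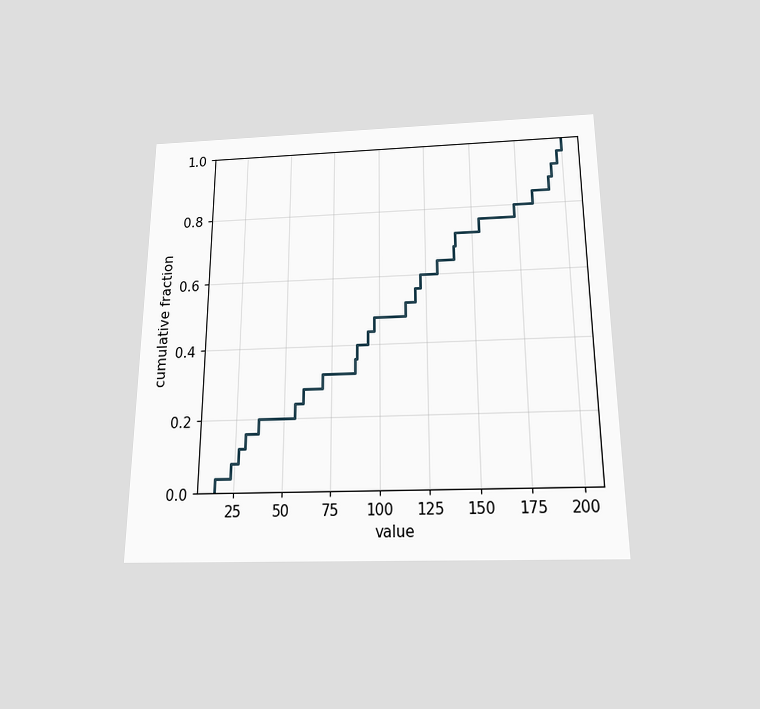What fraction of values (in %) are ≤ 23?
The chart is viewed slightly from below. At x=23 the ECDF step is at 8%.

8%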